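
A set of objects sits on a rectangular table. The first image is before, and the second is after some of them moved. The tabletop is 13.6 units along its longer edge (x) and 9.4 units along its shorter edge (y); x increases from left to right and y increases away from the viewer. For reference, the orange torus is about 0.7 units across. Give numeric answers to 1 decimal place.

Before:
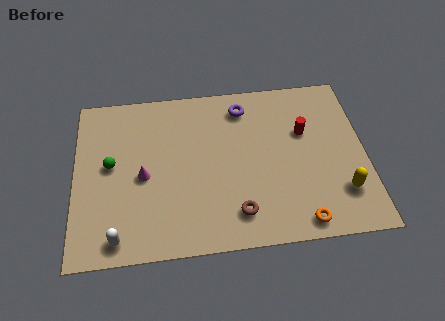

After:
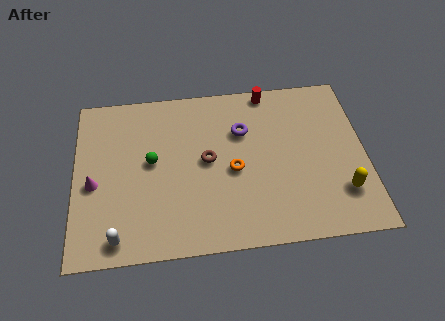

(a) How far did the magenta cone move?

2.3

The magenta cone was near (3.2, 4.3) before and (0.9, 4.1) after, so it travelled √(2.3² + 0.2²) ≈ 2.3 units.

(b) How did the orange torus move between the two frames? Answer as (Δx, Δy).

(-3.0, 3.2)

From the two frames, the orange torus sits at roughly (10.4, 1.0) before and (7.4, 4.2) after.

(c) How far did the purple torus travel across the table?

1.4

From (8.0, 7.8) to (7.9, 6.4), the purple torus covered √(0.1² + 1.4²) ≈ 1.4 units.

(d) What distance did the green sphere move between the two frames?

1.9

The green sphere was near (1.7, 5.1) before and (3.6, 5.1) after, so it travelled √(1.9² + 0.0²) ≈ 1.9 units.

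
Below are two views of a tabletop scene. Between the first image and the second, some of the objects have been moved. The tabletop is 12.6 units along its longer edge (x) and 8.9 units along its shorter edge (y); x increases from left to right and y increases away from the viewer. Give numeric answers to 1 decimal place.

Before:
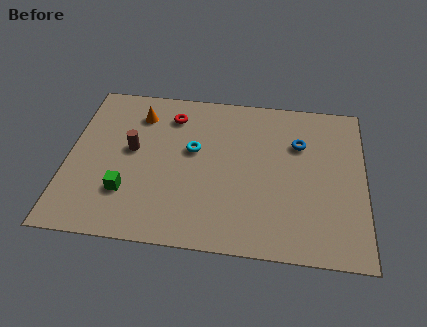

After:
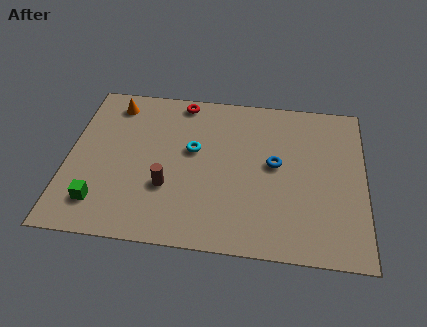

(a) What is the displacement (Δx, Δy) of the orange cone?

(-1.1, 0.5)

From the two frames, the orange cone sits at roughly (2.9, 7.0) before and (1.8, 7.5) after.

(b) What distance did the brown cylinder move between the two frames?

2.5

From (2.7, 4.9) to (4.3, 3.0), the brown cylinder covered √(1.6² + 1.9²) ≈ 2.5 units.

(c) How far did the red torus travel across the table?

1.0

From (4.3, 7.1) to (4.7, 8.0), the red torus covered √(0.4² + 0.9²) ≈ 1.0 units.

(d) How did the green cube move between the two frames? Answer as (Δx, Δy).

(-1.1, -0.7)

The green cube started near (2.6, 2.5) and ended near (1.5, 1.8).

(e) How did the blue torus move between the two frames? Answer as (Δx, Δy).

(-1.0, -1.3)

The blue torus started near (9.8, 6.1) and ended near (8.8, 4.8).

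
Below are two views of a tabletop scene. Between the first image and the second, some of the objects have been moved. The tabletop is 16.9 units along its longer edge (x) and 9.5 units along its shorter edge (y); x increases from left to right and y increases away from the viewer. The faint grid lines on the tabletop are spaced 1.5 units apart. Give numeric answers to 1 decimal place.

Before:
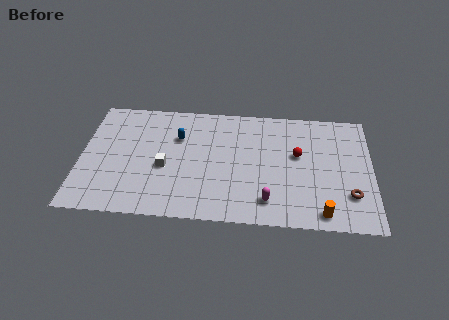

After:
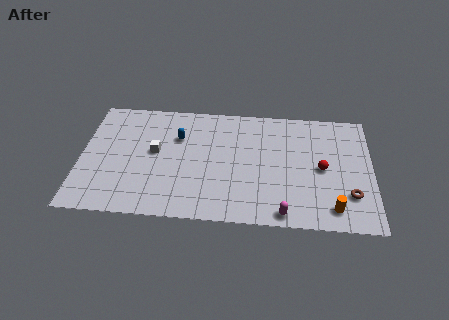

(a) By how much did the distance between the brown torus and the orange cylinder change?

-0.7

They were about 2.2 units apart before and 1.5 after — 0.7 units closer together.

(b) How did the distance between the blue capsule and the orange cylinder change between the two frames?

+0.3

The distance was about 10.0 in the first image and 10.3 in the second, so they moved 0.3 units further apart.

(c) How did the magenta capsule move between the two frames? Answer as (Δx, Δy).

(0.9, -0.9)

From the two frames, the magenta capsule sits at roughly (10.9, 1.8) before and (11.8, 0.9) after.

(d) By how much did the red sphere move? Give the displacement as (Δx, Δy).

(1.4, -1.0)

From the two frames, the red sphere sits at roughly (12.6, 5.6) before and (14.0, 4.6) after.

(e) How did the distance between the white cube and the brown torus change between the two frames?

+0.8

Before: roughly 10.8 units apart; after: 11.6. That's 0.8 units further apart.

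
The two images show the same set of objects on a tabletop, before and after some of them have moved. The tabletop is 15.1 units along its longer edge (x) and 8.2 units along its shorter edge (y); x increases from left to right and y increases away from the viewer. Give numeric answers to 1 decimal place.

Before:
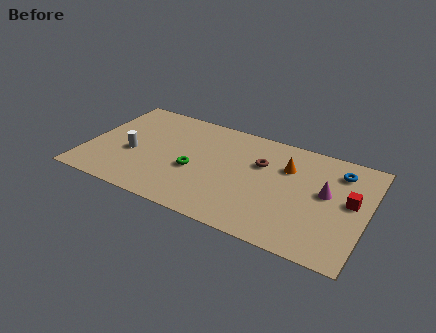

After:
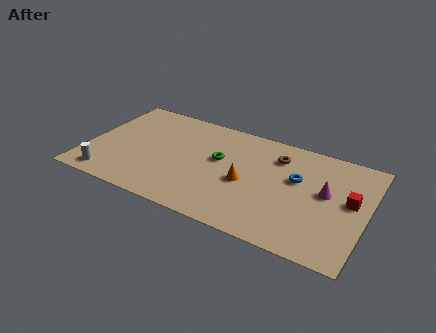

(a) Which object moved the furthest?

the orange cone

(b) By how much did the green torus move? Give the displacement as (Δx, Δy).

(1.2, 1.4)

From the two frames, the green torus sits at roughly (5.9, 3.4) before and (7.1, 4.8) after.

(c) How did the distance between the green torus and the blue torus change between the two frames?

-3.9

They were about 8.1 units apart before and 4.2 after — 3.9 units closer together.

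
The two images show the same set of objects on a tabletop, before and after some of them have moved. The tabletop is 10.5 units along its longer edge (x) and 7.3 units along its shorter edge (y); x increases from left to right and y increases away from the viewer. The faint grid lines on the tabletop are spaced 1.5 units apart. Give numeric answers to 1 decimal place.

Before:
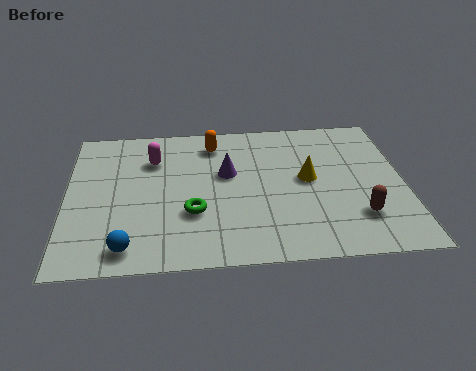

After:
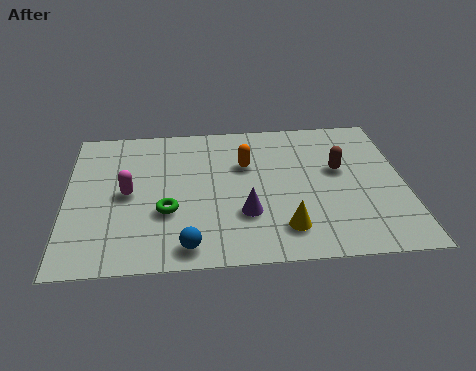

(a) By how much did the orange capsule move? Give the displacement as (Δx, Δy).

(1.0, -1.2)

The orange capsule was at about (4.6, 6.0) and moved to about (5.6, 4.8).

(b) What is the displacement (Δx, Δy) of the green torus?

(-0.8, 0.1)

The green torus started near (3.9, 2.5) and ended near (3.1, 2.6).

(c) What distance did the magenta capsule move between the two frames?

1.9

The magenta capsule moved from about (2.7, 5.3) to (1.9, 3.6), a distance of √(0.8² + 1.7²) ≈ 1.9.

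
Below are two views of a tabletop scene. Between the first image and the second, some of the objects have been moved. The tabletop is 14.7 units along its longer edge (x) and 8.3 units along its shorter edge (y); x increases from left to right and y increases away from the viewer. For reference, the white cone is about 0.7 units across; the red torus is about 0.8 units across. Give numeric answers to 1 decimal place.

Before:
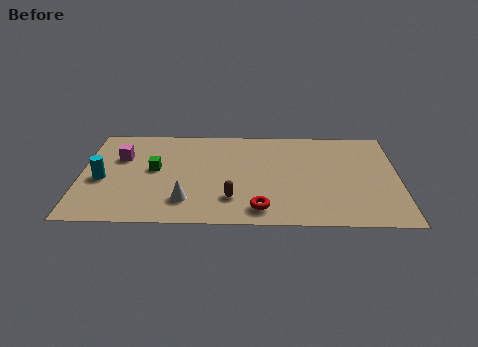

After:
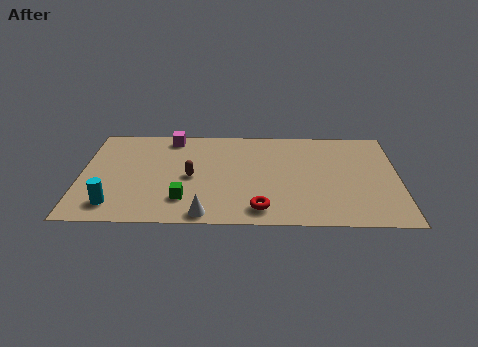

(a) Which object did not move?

the red torus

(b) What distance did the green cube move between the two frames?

2.9

The green cube moved from about (3.4, 4.5) to (4.8, 2.0), a distance of √(1.4² + 2.5²) ≈ 2.9.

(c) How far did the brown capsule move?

2.6

From (7.0, 2.1) to (5.1, 3.9), the brown capsule covered √(1.9² + 1.8²) ≈ 2.6 units.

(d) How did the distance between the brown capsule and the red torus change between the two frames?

+2.6

The distance was about 1.5 in the first image and 4.1 in the second, so they moved 2.6 units further apart.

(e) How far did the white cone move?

1.4

The white cone moved from about (4.9, 1.9) to (5.8, 0.8), a distance of √(0.9² + 1.1²) ≈ 1.4.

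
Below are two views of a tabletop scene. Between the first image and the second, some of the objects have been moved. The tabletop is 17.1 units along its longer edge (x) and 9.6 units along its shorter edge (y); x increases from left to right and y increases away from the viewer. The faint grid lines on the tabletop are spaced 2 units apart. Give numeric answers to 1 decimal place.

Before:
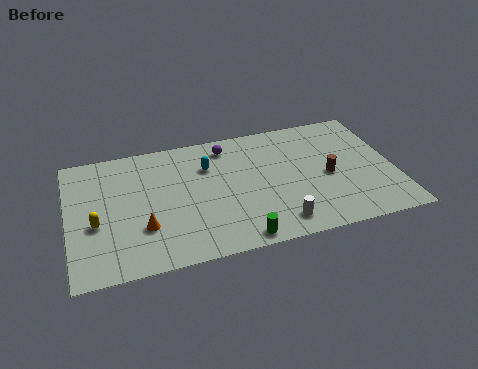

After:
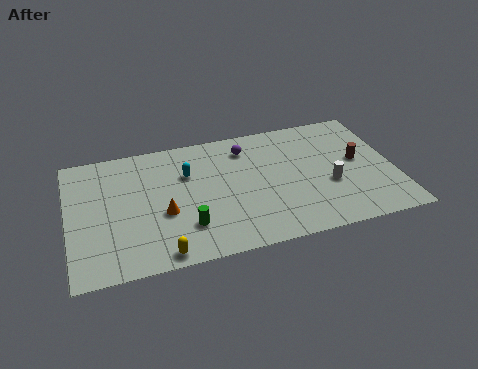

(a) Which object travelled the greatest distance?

the yellow capsule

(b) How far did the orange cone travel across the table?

1.4

The orange cone moved from about (3.8, 3.0) to (4.9, 3.8), a distance of √(1.1² + 0.8²) ≈ 1.4.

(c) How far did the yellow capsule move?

4.4

From (1.4, 3.9) to (4.6, 0.9), the yellow capsule covered √(3.2² + 3.0²) ≈ 4.4 units.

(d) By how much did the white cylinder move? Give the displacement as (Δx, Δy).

(2.9, 2.2)

From the two frames, the white cylinder sits at roughly (10.7, 1.5) before and (13.6, 3.7) after.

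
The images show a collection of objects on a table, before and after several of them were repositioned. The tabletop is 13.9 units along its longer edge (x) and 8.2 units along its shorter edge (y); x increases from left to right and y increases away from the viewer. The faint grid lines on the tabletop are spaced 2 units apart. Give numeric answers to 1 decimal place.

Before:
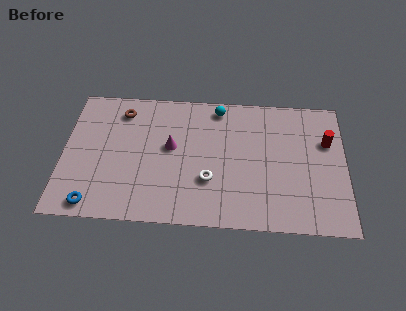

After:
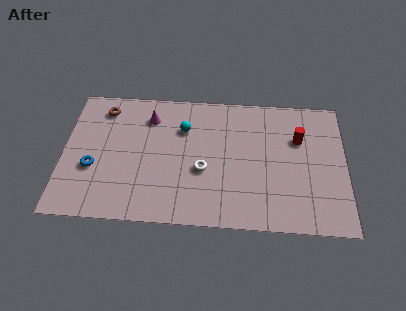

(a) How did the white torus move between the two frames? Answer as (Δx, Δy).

(-0.3, 0.6)

The white torus was at about (7.2, 2.7) and moved to about (6.9, 3.3).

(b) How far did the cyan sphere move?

2.2

The cyan sphere was near (7.6, 7.2) before and (5.9, 5.8) after, so it travelled √(1.7² + 1.4²) ≈ 2.2 units.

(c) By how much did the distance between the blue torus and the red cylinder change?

-1.9

They were about 12.3 units apart before and 10.4 after — 1.9 units closer together.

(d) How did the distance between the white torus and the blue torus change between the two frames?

-0.5

The distance was about 5.9 in the first image and 5.4 in the second, so they moved 0.5 units closer together.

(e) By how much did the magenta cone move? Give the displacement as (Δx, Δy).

(-1.1, 1.8)

The magenta cone started near (5.3, 4.6) and ended near (4.2, 6.4).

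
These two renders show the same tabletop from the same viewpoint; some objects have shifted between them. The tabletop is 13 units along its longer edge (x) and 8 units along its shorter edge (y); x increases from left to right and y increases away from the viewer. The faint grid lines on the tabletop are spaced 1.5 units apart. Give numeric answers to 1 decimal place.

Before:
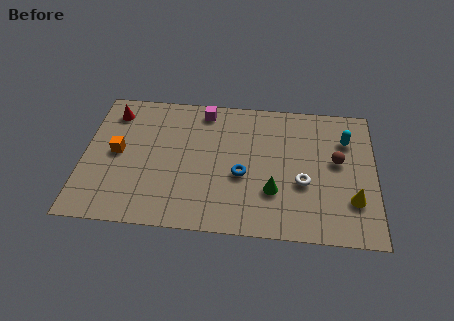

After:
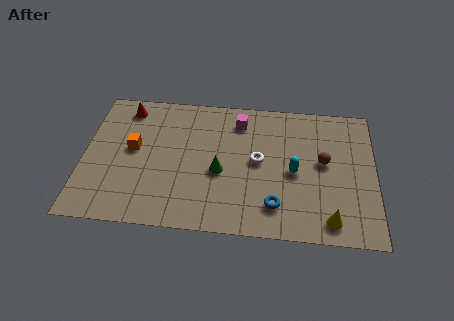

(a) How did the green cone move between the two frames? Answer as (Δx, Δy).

(-2.4, 0.9)

From the two frames, the green cone sits at roughly (8.5, 2.5) before and (6.1, 3.4) after.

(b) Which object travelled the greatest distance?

the cyan capsule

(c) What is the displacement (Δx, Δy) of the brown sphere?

(-0.6, -0.1)

The brown sphere started near (11.3, 4.5) and ended near (10.7, 4.4).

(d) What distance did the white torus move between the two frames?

2.3

The white torus was near (9.8, 3.1) before and (7.8, 4.2) after, so it travelled √(2.0² + 1.1²) ≈ 2.3 units.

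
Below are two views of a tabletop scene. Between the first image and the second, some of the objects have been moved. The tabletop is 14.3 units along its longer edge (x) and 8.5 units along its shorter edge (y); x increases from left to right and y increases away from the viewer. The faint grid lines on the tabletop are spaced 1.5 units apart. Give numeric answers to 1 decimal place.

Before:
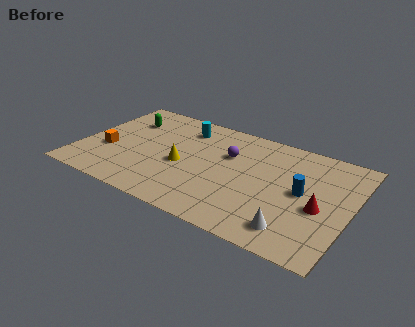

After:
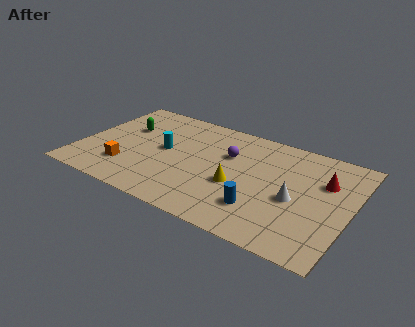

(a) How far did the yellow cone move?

3.0

The yellow cone moved from about (5.5, 3.7) to (8.5, 3.4), a distance of √(3.0² + 0.3²) ≈ 3.0.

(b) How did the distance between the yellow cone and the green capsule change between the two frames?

+2.4

Before: roughly 4.3 units apart; after: 6.7. That's 2.4 units further apart.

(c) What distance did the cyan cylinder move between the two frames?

2.4

From (5.1, 6.8) to (4.4, 4.5), the cyan cylinder covered √(0.7² + 2.3²) ≈ 2.4 units.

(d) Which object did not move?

the purple sphere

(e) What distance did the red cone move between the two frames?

2.1

From (12.8, 3.6) to (12.8, 5.7), the red cone covered √(0.0² + 2.1²) ≈ 2.1 units.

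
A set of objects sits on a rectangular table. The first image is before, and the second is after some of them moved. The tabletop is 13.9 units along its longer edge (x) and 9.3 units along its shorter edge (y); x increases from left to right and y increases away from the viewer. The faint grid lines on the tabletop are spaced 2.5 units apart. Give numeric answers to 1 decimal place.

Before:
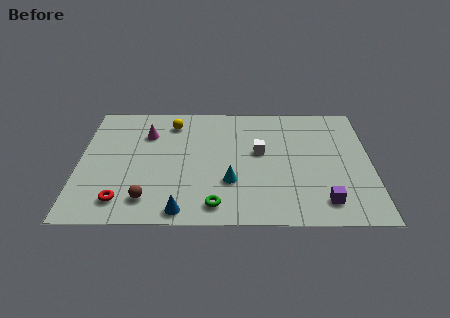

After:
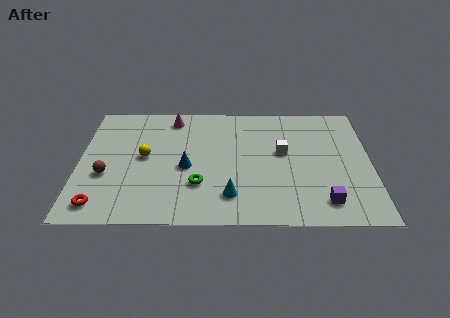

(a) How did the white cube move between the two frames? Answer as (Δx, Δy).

(1.1, 0.0)

The white cube started near (8.6, 5.3) and ended near (9.7, 5.3).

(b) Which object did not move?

the purple cube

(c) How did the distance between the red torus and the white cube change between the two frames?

+2.0

The distance was about 7.5 in the first image and 9.5 in the second, so they moved 2.0 units further apart.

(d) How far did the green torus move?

1.7

From (6.5, 1.3) to (5.7, 2.8), the green torus covered √(0.8² + 1.5²) ≈ 1.7 units.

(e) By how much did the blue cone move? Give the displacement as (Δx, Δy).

(0.2, 3.2)

From the two frames, the blue cone sits at roughly (4.9, 0.9) before and (5.1, 4.1) after.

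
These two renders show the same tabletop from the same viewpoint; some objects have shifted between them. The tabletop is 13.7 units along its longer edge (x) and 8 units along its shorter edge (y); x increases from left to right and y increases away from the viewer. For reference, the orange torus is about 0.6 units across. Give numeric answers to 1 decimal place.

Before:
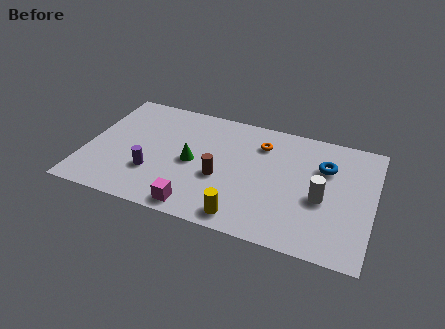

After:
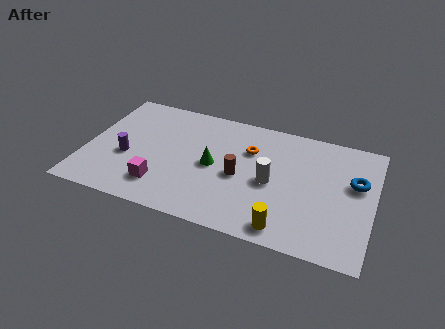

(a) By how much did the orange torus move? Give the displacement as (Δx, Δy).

(-0.5, -0.6)

The orange torus started near (8.2, 6.1) and ended near (7.7, 5.5).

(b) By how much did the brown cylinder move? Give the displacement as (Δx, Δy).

(0.9, 0.4)

From the two frames, the brown cylinder sits at roughly (6.5, 3.2) before and (7.4, 3.6) after.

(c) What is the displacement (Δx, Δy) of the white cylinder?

(-2.4, 0.3)

From the two frames, the white cylinder sits at roughly (11.3, 3.4) before and (8.9, 3.7) after.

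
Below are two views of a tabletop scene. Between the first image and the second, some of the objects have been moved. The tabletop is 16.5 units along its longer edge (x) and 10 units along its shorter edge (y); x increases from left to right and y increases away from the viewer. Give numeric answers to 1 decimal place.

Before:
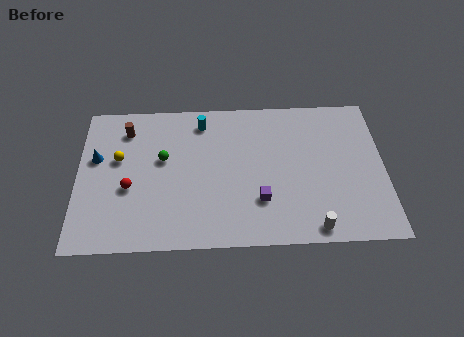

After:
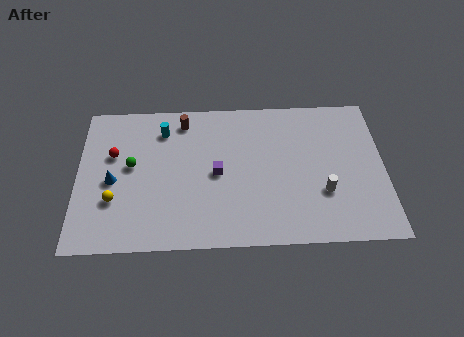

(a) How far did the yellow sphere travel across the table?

2.8

From (2.2, 6.0) to (2.0, 3.2), the yellow sphere covered √(0.2² + 2.8²) ≈ 2.8 units.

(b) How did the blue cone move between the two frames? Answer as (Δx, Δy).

(0.9, -1.6)

The blue cone started near (1.0, 6.1) and ended near (1.9, 4.5).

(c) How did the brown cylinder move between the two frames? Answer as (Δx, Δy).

(3.1, 0.5)

From the two frames, the brown cylinder sits at roughly (2.6, 8.0) before and (5.7, 8.5) after.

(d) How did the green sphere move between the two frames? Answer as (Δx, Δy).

(-1.7, -0.4)

The green sphere was at about (4.6, 5.9) and moved to about (2.9, 5.5).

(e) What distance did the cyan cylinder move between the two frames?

2.2

From (6.7, 8.4) to (4.6, 7.9), the cyan cylinder covered √(2.1² + 0.5²) ≈ 2.2 units.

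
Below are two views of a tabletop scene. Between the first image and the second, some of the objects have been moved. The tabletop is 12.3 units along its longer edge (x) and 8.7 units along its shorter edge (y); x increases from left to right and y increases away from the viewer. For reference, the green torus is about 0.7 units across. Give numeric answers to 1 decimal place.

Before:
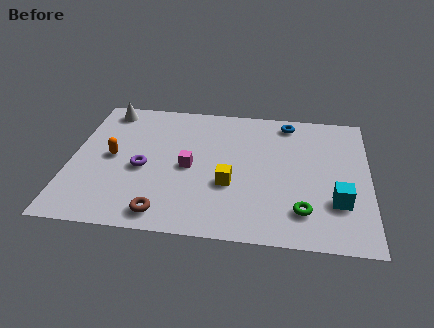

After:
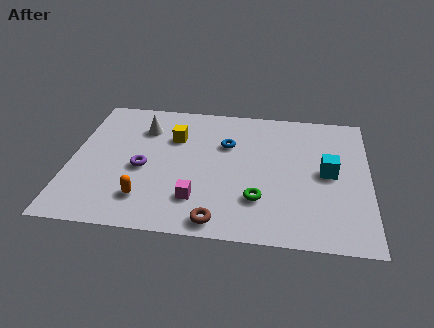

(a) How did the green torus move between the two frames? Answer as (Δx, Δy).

(-1.8, 0.5)

The green torus was at about (9.6, 1.9) and moved to about (7.8, 2.4).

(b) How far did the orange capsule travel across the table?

2.9

The orange capsule was near (1.7, 4.4) before and (3.2, 1.9) after, so it travelled √(1.5² + 2.5²) ≈ 2.9 units.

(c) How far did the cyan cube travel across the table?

1.8

The cyan cube moved from about (11.0, 2.6) to (10.6, 4.4), a distance of √(0.4² + 1.8²) ≈ 1.8.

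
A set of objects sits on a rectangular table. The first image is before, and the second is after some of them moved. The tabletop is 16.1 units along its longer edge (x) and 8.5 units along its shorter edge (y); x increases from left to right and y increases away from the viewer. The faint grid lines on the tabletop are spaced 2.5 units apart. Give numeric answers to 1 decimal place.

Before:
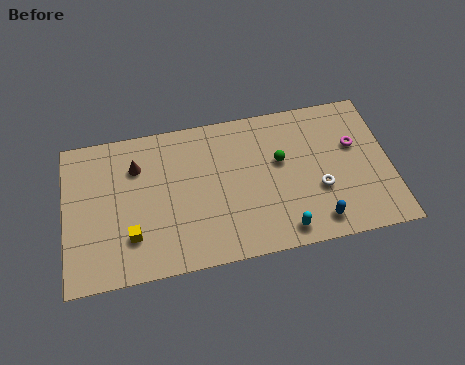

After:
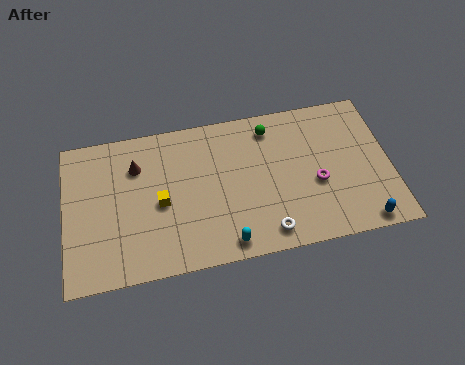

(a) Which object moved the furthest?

the white torus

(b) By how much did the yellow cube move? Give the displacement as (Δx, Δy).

(1.5, 1.6)

From the two frames, the yellow cube sits at roughly (3.2, 2.3) before and (4.7, 3.9) after.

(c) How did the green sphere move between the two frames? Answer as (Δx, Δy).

(-0.4, 2.0)

The green sphere started near (10.7, 5.1) and ended near (10.3, 7.1).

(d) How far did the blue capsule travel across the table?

2.3

From (12.3, 1.3) to (14.5, 0.8), the blue capsule covered √(2.2² + 0.5²) ≈ 2.3 units.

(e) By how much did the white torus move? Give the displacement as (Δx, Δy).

(-2.7, -1.9)

From the two frames, the white torus sits at roughly (12.5, 3.1) before and (9.8, 1.2) after.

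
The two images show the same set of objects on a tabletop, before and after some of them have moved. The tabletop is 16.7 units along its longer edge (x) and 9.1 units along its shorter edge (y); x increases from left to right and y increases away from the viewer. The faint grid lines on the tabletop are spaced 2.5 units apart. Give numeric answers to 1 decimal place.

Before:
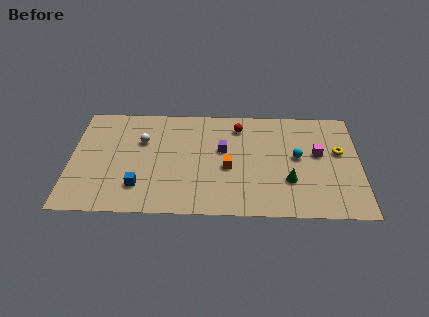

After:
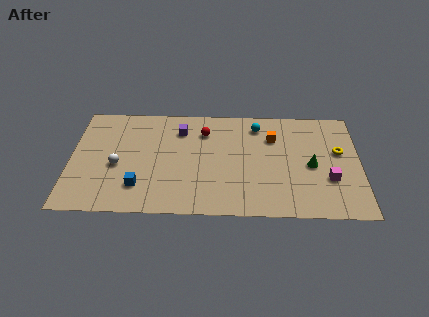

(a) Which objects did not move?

the blue cube and the yellow torus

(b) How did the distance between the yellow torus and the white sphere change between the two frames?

+1.5

They were about 11.4 units apart before and 12.9 after — 1.5 units further apart.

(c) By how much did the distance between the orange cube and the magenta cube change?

-0.7

Before: roughly 5.4 units apart; after: 4.7. That's 0.7 units closer together.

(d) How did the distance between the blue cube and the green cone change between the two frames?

+1.5

The distance was about 8.6 in the first image and 10.1 in the second, so they moved 1.5 units further apart.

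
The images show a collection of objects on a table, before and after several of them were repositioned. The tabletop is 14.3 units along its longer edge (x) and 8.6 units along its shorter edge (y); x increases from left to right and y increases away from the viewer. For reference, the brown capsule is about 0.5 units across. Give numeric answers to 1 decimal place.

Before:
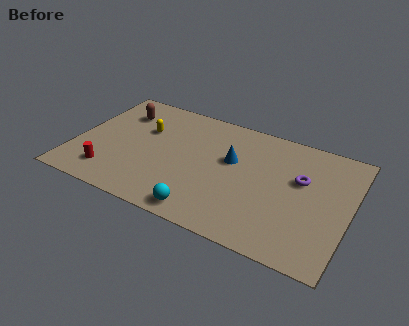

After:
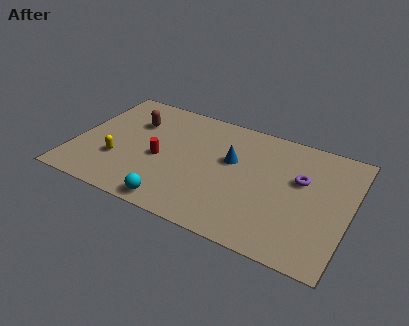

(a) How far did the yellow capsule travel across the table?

3.0

The yellow capsule moved from about (3.4, 5.6) to (2.4, 2.8), a distance of √(1.0² + 2.8²) ≈ 3.0.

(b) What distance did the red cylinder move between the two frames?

3.2

The red cylinder moved from about (2.1, 1.7) to (4.5, 3.8), a distance of √(2.4² + 2.1²) ≈ 3.2.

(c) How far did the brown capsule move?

0.9

The brown capsule moved from about (2.0, 6.5) to (2.8, 6.0), a distance of √(0.8² + 0.5²) ≈ 0.9.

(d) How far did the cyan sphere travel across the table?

1.5

From (7.2, 1.0) to (5.7, 0.9), the cyan sphere covered √(1.5² + 0.1²) ≈ 1.5 units.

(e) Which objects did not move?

the purple torus and the blue cone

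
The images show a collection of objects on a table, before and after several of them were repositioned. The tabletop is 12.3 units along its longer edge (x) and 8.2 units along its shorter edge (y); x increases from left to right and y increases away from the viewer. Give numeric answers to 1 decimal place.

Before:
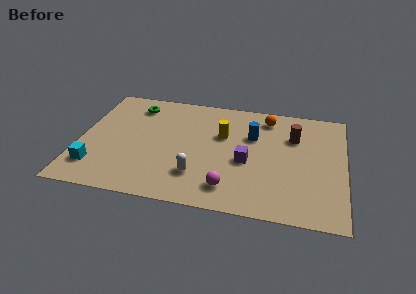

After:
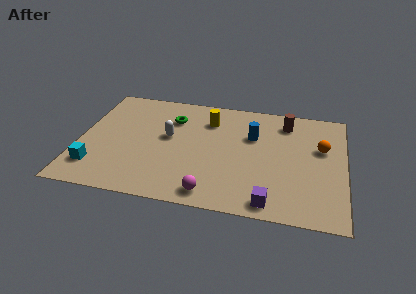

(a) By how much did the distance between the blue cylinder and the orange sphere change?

+1.6

Before: roughly 1.6 units apart; after: 3.2. That's 1.6 units further apart.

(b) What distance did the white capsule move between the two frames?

2.9

From (5.6, 2.1) to (4.1, 4.6), the white capsule covered √(1.5² + 2.5²) ≈ 2.9 units.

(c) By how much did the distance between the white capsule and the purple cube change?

+3.5

The distance was about 2.6 in the first image and 6.1 in the second, so they moved 3.5 units further apart.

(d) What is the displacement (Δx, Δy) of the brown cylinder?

(-0.4, 1.0)

The brown cylinder started near (9.9, 5.7) and ended near (9.5, 6.7).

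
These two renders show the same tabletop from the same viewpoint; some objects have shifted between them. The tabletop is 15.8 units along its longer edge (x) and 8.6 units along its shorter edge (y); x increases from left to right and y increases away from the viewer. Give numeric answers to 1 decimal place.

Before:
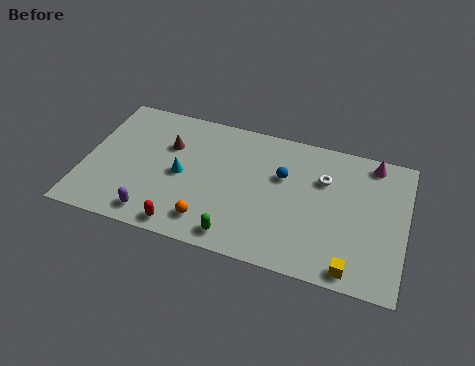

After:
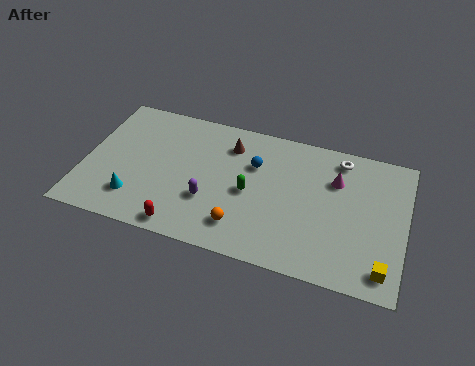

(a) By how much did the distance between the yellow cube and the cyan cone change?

+3.0

They were about 9.2 units apart before and 12.2 after — 3.0 units further apart.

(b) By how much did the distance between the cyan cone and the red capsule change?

-0.5

The distance was about 3.2 in the first image and 2.7 in the second, so they moved 0.5 units closer together.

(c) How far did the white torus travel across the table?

1.7

The white torus was near (11.7, 5.9) before and (12.4, 7.4) after, so it travelled √(0.7² + 1.5²) ≈ 1.7 units.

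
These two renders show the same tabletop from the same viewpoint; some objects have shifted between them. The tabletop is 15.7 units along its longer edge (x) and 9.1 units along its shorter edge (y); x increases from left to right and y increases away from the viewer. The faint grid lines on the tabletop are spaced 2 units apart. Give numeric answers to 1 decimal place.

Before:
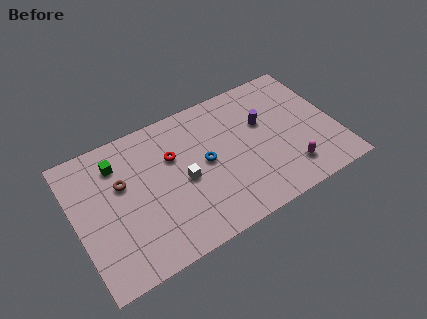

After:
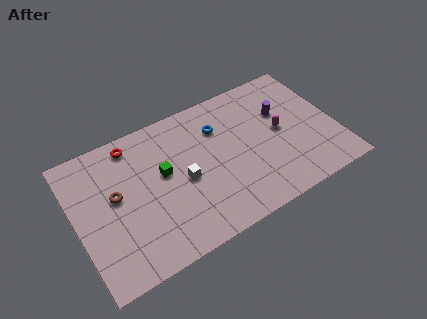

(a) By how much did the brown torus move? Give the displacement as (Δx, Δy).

(-0.5, -0.6)

The brown torus was at about (2.9, 5.7) and moved to about (2.4, 5.1).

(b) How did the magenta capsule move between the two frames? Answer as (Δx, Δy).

(-0.1, 2.8)

From the two frames, the magenta capsule sits at roughly (12.5, 1.9) before and (12.4, 4.7) after.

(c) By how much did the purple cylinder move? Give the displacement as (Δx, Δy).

(1.2, 0.2)

The purple cylinder started near (11.5, 5.7) and ended near (12.7, 5.9).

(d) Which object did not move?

the white cube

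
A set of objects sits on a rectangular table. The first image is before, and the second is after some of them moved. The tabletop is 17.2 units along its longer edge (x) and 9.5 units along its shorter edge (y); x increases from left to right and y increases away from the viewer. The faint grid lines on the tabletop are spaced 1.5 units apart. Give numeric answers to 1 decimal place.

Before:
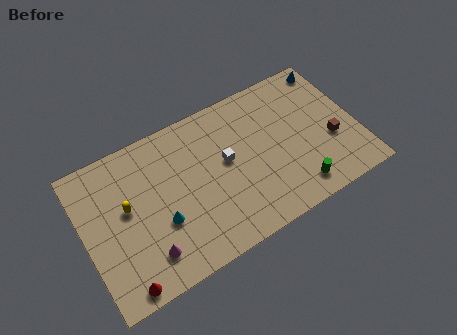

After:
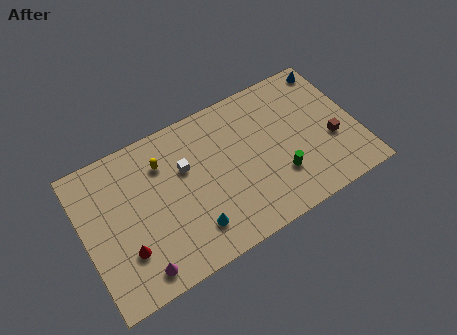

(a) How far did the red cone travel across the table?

2.0

The red cone was near (1.8, 0.9) before and (2.3, 2.8) after, so it travelled √(0.5² + 1.9²) ≈ 2.0 units.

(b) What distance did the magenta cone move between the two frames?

0.9

From (3.5, 2.0) to (2.9, 1.3), the magenta cone covered √(0.6² + 0.7²) ≈ 0.9 units.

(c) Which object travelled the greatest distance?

the yellow capsule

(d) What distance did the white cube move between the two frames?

2.6

From (9.0, 5.3) to (6.5, 6.1), the white cube covered √(2.5² + 0.8²) ≈ 2.6 units.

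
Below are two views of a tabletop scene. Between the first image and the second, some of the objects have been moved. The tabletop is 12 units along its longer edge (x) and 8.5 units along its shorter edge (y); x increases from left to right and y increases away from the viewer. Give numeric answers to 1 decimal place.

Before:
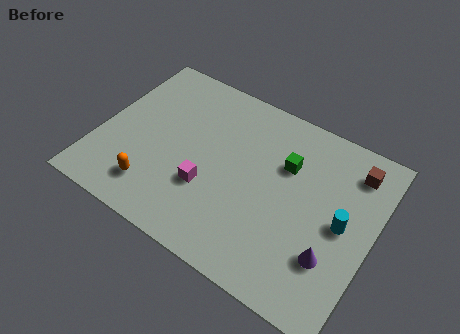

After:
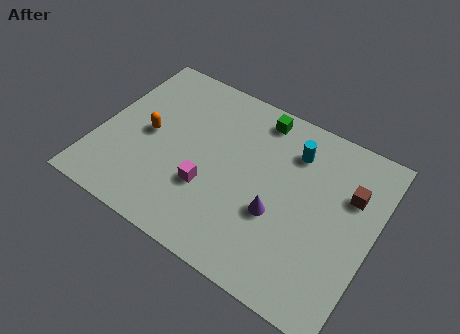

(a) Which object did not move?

the magenta cube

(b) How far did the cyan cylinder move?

3.4

The cyan cylinder moved from about (10.7, 4.2) to (8.2, 6.5), a distance of √(2.5² + 2.3²) ≈ 3.4.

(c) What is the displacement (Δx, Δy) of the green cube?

(-1.5, 1.7)

The green cube was at about (8.0, 5.7) and moved to about (6.5, 7.4).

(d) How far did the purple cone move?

2.6

The purple cone moved from about (10.5, 2.5) to (8.0, 3.2), a distance of √(2.5² + 0.7²) ≈ 2.6.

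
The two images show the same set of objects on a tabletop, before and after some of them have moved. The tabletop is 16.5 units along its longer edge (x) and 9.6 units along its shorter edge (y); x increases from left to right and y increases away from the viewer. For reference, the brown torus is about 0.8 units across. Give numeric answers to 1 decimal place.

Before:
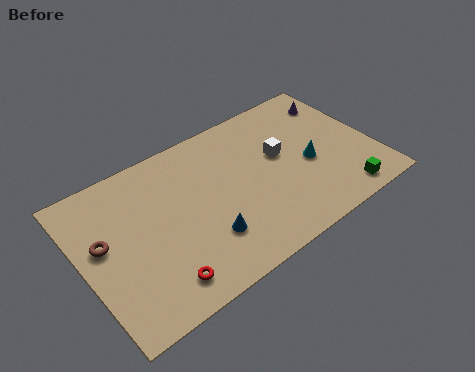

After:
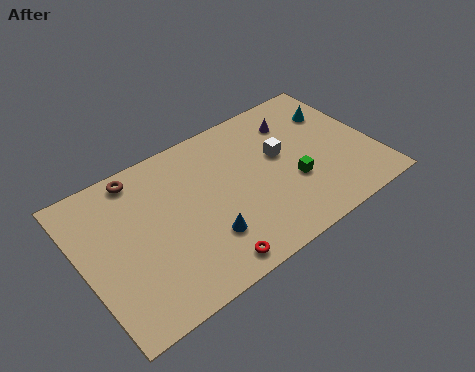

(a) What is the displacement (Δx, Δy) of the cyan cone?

(2.1, 2.7)

The cyan cone was at about (12.8, 4.2) and moved to about (14.9, 6.9).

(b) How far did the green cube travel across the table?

3.3

The green cube was near (14.1, 1.2) before and (11.7, 3.5) after, so it travelled √(2.4² + 2.3²) ≈ 3.3 units.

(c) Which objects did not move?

the blue cone and the white cube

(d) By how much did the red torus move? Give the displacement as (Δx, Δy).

(2.6, -0.5)

From the two frames, the red torus sits at roughly (3.7, 1.6) before and (6.3, 1.1) after.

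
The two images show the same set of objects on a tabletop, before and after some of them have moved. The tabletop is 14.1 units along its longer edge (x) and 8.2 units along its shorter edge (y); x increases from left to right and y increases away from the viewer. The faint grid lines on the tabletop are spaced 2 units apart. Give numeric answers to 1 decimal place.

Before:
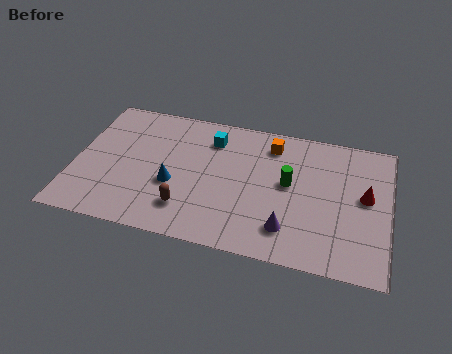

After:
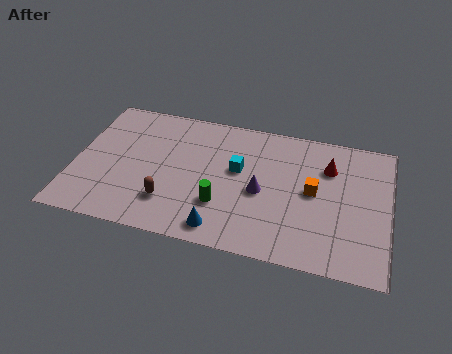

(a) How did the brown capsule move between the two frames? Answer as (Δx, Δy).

(-0.8, 0.2)

From the two frames, the brown capsule sits at roughly (5.2, 1.9) before and (4.4, 2.1) after.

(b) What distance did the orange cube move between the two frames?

3.1

The orange cube moved from about (8.7, 6.7) to (10.7, 4.3), a distance of √(2.0² + 2.4²) ≈ 3.1.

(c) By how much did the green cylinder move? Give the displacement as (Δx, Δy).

(-2.9, -2.0)

The green cylinder started near (9.6, 4.5) and ended near (6.7, 2.5).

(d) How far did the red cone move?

2.2

The red cone moved from about (13.0, 4.5) to (11.3, 5.9), a distance of √(1.7² + 1.4²) ≈ 2.2.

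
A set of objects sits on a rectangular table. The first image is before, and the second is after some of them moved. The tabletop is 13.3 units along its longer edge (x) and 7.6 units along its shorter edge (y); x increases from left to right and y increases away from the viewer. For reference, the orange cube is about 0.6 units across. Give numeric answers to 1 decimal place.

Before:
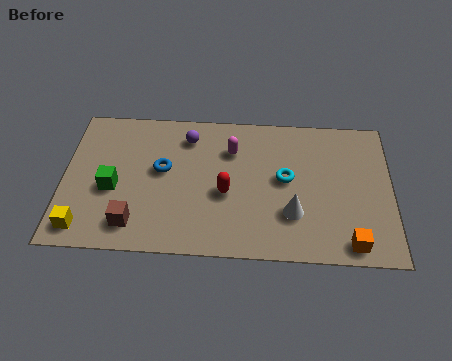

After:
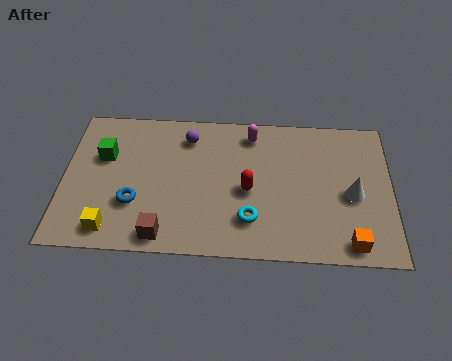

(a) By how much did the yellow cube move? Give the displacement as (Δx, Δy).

(1.1, 0.0)

From the two frames, the yellow cube sits at roughly (0.9, 1.1) before and (2.0, 1.1) after.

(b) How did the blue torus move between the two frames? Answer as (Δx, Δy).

(-1.1, -1.8)

From the two frames, the blue torus sits at roughly (4.0, 4.3) before and (2.9, 2.5) after.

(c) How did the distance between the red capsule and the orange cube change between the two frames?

-0.7

The distance was about 5.5 in the first image and 4.8 in the second, so they moved 0.7 units closer together.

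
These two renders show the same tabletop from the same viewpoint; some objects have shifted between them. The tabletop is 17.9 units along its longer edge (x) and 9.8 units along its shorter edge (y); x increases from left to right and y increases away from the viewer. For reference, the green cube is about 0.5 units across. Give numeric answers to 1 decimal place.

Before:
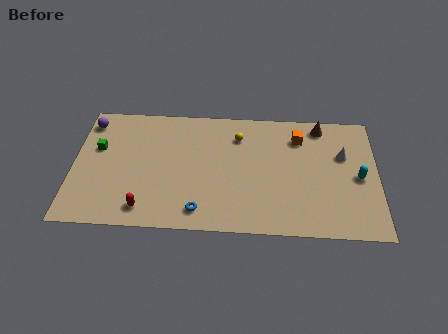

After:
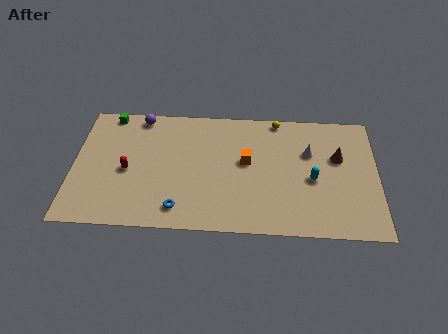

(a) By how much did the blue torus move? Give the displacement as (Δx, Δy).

(-1.2, 0.1)

The blue torus was at about (7.5, 1.5) and moved to about (6.3, 1.6).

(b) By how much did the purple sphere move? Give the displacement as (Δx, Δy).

(3.0, 0.6)

The purple sphere was at about (0.8, 8.2) and moved to about (3.8, 8.8).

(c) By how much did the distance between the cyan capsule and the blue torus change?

-1.5

They were about 9.8 units apart before and 8.3 after — 1.5 units closer together.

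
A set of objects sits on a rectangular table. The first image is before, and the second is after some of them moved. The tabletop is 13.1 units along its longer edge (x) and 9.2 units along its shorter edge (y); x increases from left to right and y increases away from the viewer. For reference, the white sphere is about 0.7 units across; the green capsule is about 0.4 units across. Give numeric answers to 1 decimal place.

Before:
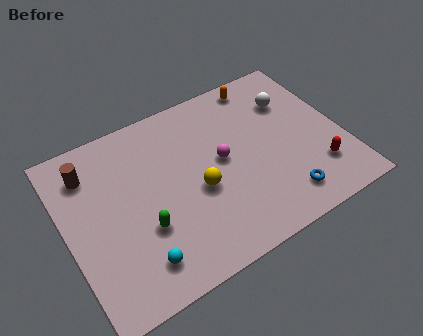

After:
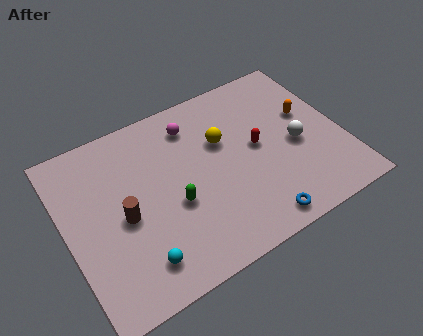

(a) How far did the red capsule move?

3.5

From (11.6, 2.3) to (9.1, 4.8), the red capsule covered √(2.5² + 2.5²) ≈ 3.5 units.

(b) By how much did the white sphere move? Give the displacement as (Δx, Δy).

(-0.2, -2.5)

From the two frames, the white sphere sits at roughly (11.1, 6.6) before and (10.9, 4.1) after.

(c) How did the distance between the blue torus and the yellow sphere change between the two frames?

+0.6

The distance was about 4.4 in the first image and 5.0 in the second, so they moved 0.6 units further apart.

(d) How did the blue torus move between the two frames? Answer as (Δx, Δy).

(-1.4, -0.6)

From the two frames, the blue torus sits at roughly (9.8, 1.6) before and (8.4, 1.0) after.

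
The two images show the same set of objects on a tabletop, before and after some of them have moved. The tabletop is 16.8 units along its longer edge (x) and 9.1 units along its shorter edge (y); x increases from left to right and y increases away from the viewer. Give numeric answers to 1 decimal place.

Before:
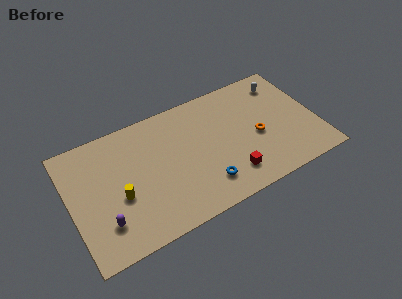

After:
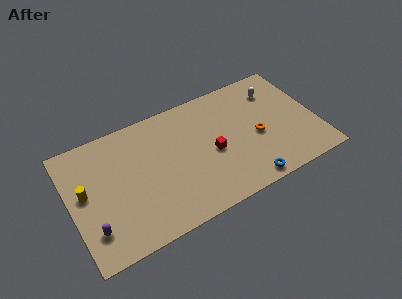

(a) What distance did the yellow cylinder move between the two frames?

2.6

The yellow cylinder moved from about (3.2, 3.7) to (1.0, 5.0), a distance of √(2.2² + 1.3²) ≈ 2.6.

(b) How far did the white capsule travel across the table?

0.7

The white capsule moved from about (15.0, 7.4) to (14.4, 7.0), a distance of √(0.6² + 0.4²) ≈ 0.7.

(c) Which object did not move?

the orange torus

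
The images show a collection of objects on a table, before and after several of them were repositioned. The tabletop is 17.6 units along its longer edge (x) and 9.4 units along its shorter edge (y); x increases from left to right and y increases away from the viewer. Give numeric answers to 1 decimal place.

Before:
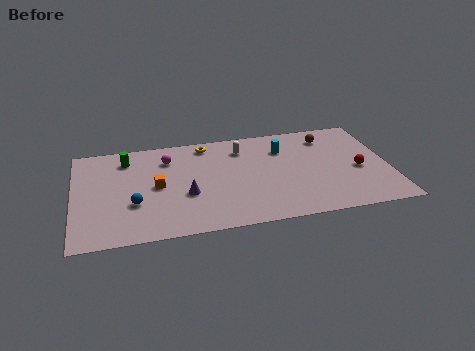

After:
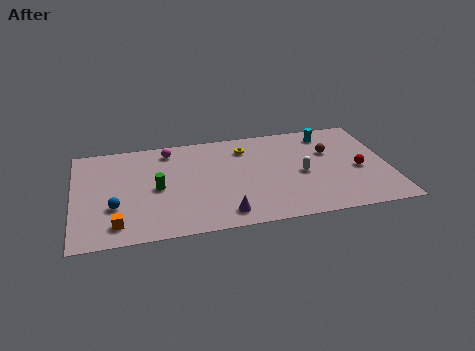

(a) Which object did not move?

the red sphere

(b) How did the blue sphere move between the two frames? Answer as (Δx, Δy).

(-1.1, -0.1)

From the two frames, the blue sphere sits at roughly (3.3, 3.3) before and (2.2, 3.2) after.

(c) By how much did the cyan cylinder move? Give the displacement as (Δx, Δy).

(2.6, 1.0)

From the two frames, the cyan cylinder sits at roughly (11.8, 6.9) before and (14.4, 7.9) after.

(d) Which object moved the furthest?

the white capsule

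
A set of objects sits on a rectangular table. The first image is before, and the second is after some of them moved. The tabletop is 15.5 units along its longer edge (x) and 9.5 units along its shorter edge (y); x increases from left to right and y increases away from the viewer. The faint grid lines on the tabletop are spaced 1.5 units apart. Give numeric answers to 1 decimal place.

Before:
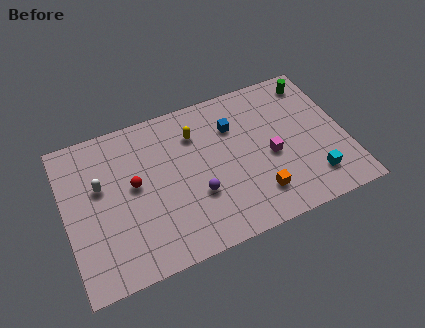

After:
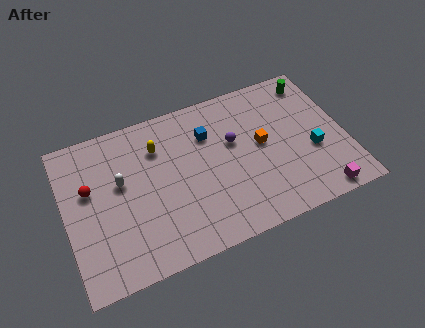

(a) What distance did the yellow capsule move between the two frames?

2.1

The yellow capsule moved from about (7.4, 7.1) to (5.3, 7.0), a distance of √(2.1² + 0.1²) ≈ 2.1.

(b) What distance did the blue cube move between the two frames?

1.4

The blue cube was near (9.5, 6.8) before and (8.1, 6.8) after, so it travelled √(1.4² + 0.0²) ≈ 1.4 units.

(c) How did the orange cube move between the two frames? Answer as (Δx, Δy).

(0.6, 3.0)

The orange cube was at about (10.3, 2.1) and moved to about (10.9, 5.1).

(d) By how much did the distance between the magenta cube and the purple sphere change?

+2.2

The distance was about 4.3 in the first image and 6.5 in the second, so they moved 2.2 units further apart.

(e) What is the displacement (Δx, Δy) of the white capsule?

(1.1, -0.2)

The white capsule was at about (2.0, 5.8) and moved to about (3.1, 5.6).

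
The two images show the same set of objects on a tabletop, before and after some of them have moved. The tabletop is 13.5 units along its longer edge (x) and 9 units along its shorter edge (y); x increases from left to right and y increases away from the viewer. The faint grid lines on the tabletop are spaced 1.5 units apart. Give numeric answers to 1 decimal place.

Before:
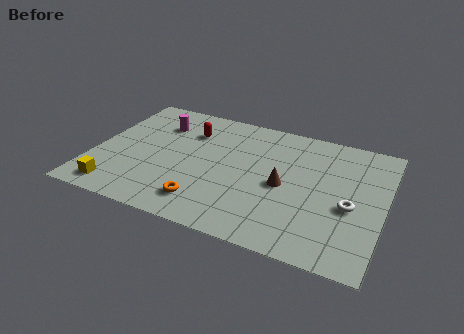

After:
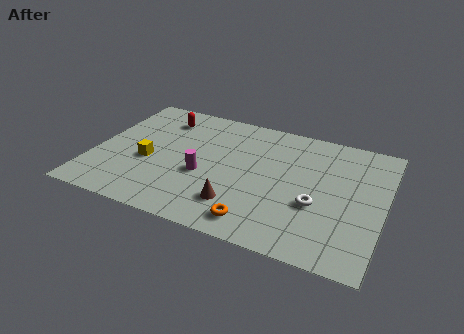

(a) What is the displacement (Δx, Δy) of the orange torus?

(2.5, -0.4)

From the two frames, the orange torus sits at roughly (5.5, 1.7) before and (8.0, 1.3) after.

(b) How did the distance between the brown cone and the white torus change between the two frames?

+0.6

They were about 3.1 units apart before and 3.7 after — 0.6 units further apart.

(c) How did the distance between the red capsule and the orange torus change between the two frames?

+2.8

They were about 5.1 units apart before and 7.9 after — 2.8 units further apart.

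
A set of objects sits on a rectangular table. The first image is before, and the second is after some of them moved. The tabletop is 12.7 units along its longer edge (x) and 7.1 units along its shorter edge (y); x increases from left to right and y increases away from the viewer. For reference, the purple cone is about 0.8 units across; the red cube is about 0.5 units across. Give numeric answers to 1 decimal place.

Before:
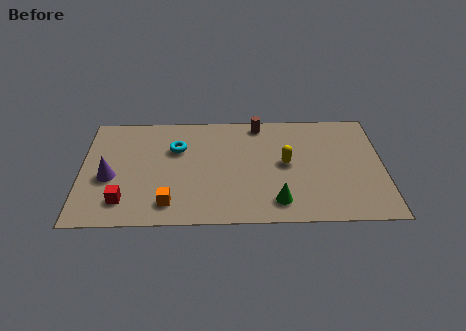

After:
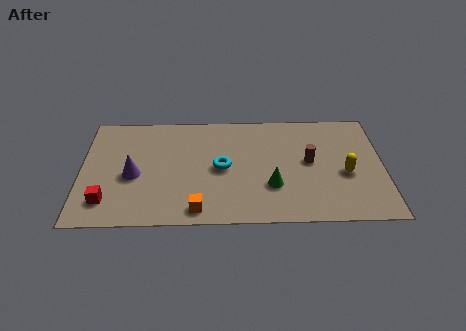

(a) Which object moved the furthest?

the brown cylinder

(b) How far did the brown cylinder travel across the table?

3.3

The brown cylinder moved from about (7.5, 6.3) to (9.6, 3.8), a distance of √(2.1² + 2.5²) ≈ 3.3.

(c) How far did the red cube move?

0.7

The red cube moved from about (1.8, 1.5) to (1.1, 1.5), a distance of √(0.7² + 0.0²) ≈ 0.7.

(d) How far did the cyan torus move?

2.3

From (4.0, 4.8) to (5.9, 3.5), the cyan torus covered √(1.9² + 1.3²) ≈ 2.3 units.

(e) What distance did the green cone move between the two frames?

1.0

The green cone was near (8.2, 1.3) before and (8.0, 2.3) after, so it travelled √(0.2² + 1.0²) ≈ 1.0 units.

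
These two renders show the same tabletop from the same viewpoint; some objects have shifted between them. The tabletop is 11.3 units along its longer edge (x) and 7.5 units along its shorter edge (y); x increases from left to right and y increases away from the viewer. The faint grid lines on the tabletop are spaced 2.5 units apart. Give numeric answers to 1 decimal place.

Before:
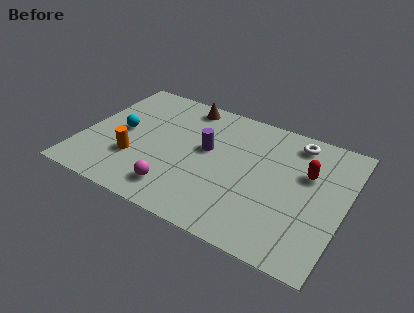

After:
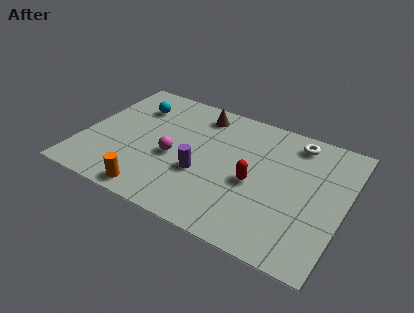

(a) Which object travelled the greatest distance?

the red capsule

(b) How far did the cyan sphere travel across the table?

1.8

The cyan sphere was near (1.6, 3.8) before and (1.9, 5.6) after, so it travelled √(0.3² + 1.8²) ≈ 1.8 units.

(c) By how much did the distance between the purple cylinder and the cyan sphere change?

+0.7

Before: roughly 3.7 units apart; after: 4.4. That's 0.7 units further apart.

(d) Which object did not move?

the white torus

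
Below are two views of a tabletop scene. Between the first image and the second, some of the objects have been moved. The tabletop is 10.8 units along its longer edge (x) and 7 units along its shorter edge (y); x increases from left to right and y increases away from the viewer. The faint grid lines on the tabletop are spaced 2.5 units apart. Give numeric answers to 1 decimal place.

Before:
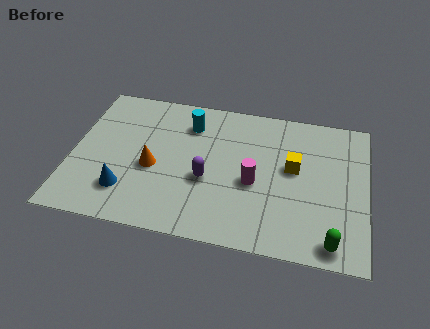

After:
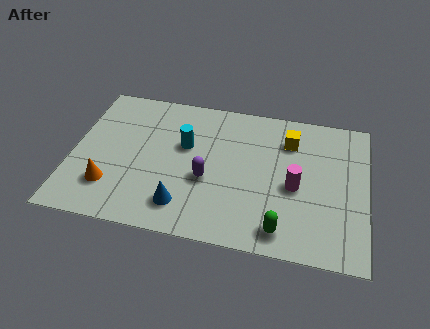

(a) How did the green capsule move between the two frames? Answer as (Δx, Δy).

(-1.8, 0.2)

The green capsule was at about (9.6, 0.8) and moved to about (7.8, 1.0).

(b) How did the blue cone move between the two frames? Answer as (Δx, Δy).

(2.1, -0.3)

The blue cone was at about (2.1, 1.7) and moved to about (4.2, 1.4).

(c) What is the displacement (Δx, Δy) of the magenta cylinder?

(1.5, 0.1)

From the two frames, the magenta cylinder sits at roughly (6.7, 3.0) before and (8.2, 3.1) after.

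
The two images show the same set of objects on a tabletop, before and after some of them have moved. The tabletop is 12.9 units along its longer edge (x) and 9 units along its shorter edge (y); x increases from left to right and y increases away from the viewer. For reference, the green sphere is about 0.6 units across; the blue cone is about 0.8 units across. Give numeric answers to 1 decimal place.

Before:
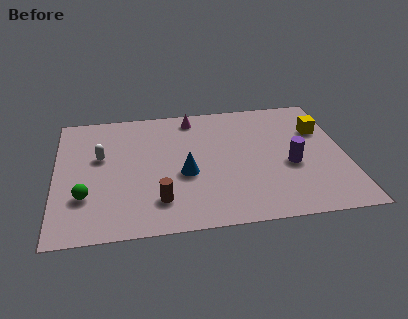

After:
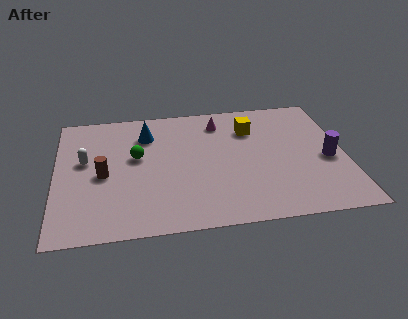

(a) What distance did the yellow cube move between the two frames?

3.1

From (11.9, 6.1) to (8.8, 6.6), the yellow cube covered √(3.1² + 0.5²) ≈ 3.1 units.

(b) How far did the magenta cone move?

1.3

From (6.2, 7.8) to (7.4, 7.3), the magenta cone covered √(1.2² + 0.5²) ≈ 1.3 units.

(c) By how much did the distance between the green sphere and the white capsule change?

-0.5

The distance was about 2.8 in the first image and 2.3 in the second, so they moved 0.5 units closer together.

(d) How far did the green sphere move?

3.4

From (1.3, 2.7) to (3.6, 5.2), the green sphere covered √(2.3² + 2.5²) ≈ 3.4 units.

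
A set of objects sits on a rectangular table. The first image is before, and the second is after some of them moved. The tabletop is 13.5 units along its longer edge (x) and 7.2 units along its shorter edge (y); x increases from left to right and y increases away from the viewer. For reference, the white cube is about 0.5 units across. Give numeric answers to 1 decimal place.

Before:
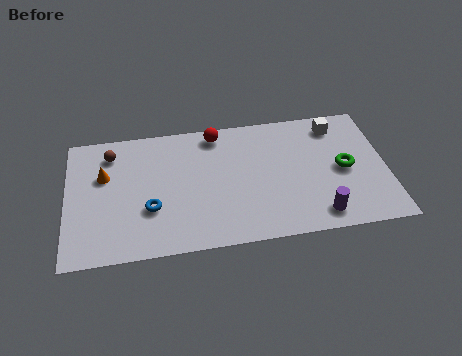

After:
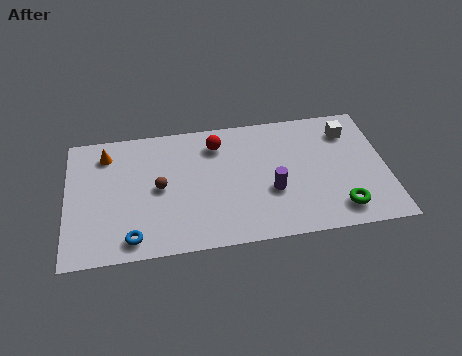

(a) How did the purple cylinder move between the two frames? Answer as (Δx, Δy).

(-1.9, 1.6)

The purple cylinder started near (10.5, 1.1) and ended near (8.6, 2.7).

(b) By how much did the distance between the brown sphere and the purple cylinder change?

-5.0

Before: roughly 9.8 units apart; after: 4.8. That's 5.0 units closer together.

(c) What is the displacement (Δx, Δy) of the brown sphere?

(2.0, -2.2)

From the two frames, the brown sphere sits at roughly (1.9, 5.8) before and (3.9, 3.6) after.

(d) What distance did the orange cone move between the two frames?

1.2

The orange cone moved from about (1.6, 4.6) to (1.7, 5.8), a distance of √(0.1² + 1.2²) ≈ 1.2.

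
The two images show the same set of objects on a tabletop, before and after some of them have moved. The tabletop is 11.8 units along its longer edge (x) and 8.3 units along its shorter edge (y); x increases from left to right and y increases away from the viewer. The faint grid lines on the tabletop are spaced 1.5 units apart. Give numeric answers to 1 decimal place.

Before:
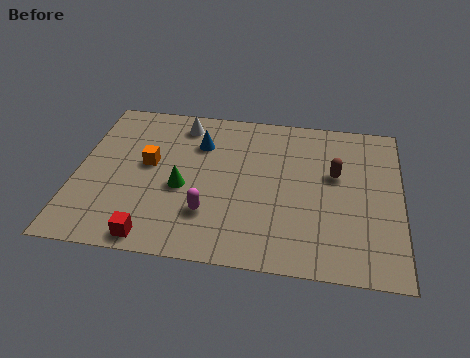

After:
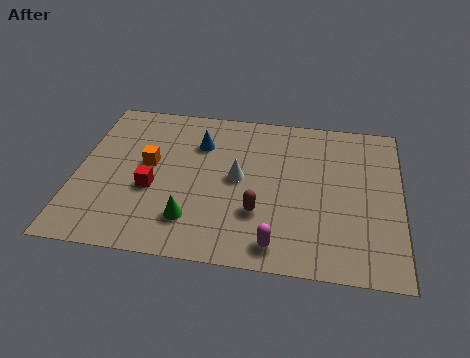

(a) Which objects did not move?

the blue cone and the orange cube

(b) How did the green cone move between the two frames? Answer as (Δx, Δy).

(0.4, -1.6)

From the two frames, the green cone sits at roughly (3.9, 3.5) before and (4.3, 1.9) after.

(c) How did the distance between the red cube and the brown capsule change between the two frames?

-3.7

The distance was about 7.7 in the first image and 4.0 in the second, so they moved 3.7 units closer together.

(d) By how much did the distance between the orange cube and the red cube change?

-2.5

The distance was about 3.8 in the first image and 1.3 in the second, so they moved 2.5 units closer together.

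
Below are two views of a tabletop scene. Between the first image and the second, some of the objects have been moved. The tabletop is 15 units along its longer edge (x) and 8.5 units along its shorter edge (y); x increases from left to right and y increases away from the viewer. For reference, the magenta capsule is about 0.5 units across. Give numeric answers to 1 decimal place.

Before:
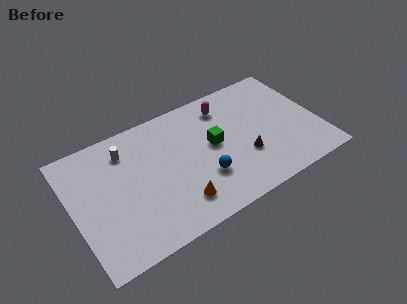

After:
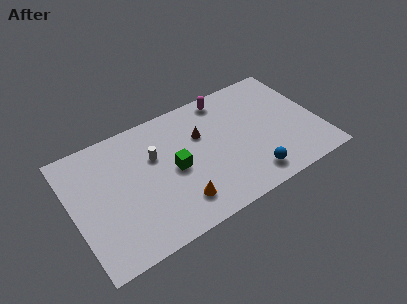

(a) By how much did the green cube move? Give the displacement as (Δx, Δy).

(-2.5, -0.5)

The green cube started near (8.6, 4.6) and ended near (6.1, 4.1).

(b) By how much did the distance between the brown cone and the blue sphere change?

+2.2

They were about 2.6 units apart before and 4.8 after — 2.2 units further apart.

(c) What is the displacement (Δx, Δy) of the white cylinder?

(1.6, -1.2)

The white cylinder was at about (3.5, 6.7) and moved to about (5.1, 5.5).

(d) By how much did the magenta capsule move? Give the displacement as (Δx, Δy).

(0.1, 0.6)

The magenta capsule was at about (9.7, 6.9) and moved to about (9.8, 7.5).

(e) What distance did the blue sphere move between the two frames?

3.0

The blue sphere moved from about (7.7, 2.7) to (10.4, 1.4), a distance of √(2.7² + 1.3²) ≈ 3.0.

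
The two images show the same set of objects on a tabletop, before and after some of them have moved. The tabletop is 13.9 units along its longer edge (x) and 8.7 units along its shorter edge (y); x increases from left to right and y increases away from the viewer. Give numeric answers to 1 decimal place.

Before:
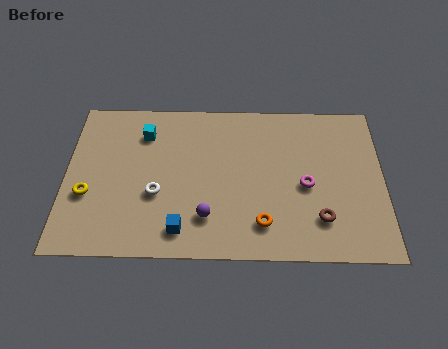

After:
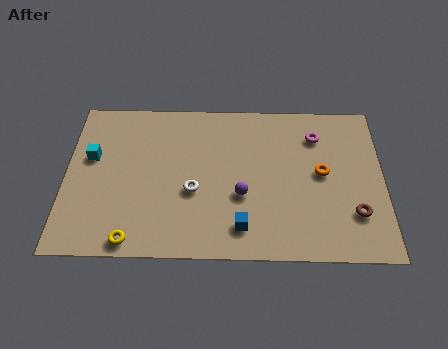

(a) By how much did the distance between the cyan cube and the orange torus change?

+3.0

They were about 7.1 units apart before and 10.1 after — 3.0 units further apart.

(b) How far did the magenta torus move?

2.8

The magenta torus was near (10.5, 3.9) before and (11.0, 6.7) after, so it travelled √(0.5² + 2.8²) ≈ 2.8 units.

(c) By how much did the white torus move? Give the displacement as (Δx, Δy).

(1.6, 0.2)

The white torus was at about (4.0, 3.3) and moved to about (5.6, 3.5).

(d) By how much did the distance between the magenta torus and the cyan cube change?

+2.4

The distance was about 7.6 in the first image and 10.0 in the second, so they moved 2.4 units further apart.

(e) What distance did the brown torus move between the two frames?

1.5

The brown torus was near (11.1, 2.1) before and (12.6, 2.4) after, so it travelled √(1.5² + 0.3²) ≈ 1.5 units.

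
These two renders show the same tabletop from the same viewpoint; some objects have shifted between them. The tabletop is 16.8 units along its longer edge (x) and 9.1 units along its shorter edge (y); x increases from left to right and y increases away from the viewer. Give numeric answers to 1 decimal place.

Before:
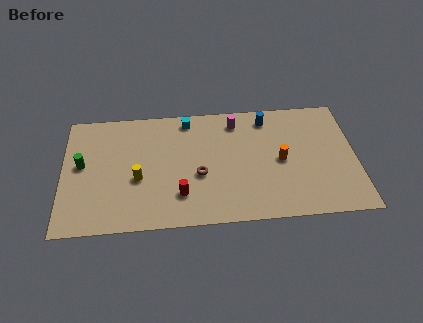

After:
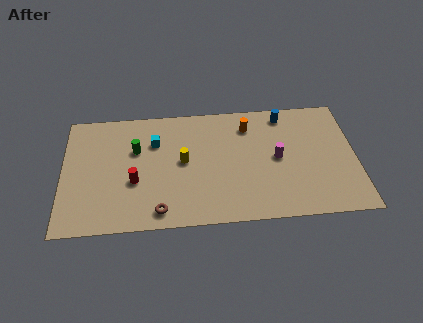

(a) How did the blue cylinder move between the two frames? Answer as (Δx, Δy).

(1.0, 0.2)

The blue cylinder started near (11.8, 7.7) and ended near (12.8, 7.9).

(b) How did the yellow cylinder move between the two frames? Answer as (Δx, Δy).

(2.6, 1.1)

The yellow cylinder was at about (4.3, 3.7) and moved to about (6.9, 4.8).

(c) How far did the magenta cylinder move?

3.8

The magenta cylinder moved from about (10.0, 7.6) to (12.3, 4.6), a distance of √(2.3² + 3.0²) ≈ 3.8.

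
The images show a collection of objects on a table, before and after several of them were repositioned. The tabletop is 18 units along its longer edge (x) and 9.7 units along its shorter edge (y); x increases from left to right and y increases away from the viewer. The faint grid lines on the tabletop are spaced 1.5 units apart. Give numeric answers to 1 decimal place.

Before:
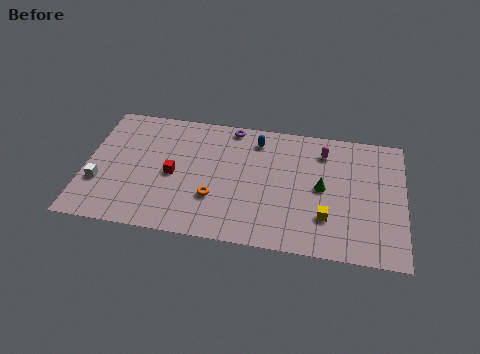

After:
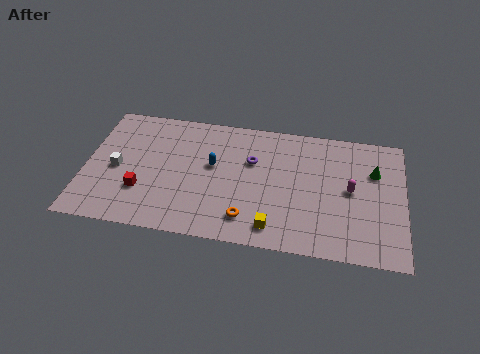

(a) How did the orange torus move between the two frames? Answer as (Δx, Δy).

(1.9, -1.2)

From the two frames, the orange torus sits at roughly (7.4, 3.1) before and (9.3, 1.9) after.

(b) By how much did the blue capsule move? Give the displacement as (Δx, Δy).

(-2.4, -2.4)

The blue capsule was at about (9.6, 8.0) and moved to about (7.2, 5.6).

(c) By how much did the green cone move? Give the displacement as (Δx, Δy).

(2.9, 1.7)

The green cone started near (13.4, 4.9) and ended near (16.3, 6.6).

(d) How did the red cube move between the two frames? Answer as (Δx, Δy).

(-1.7, -1.5)

From the two frames, the red cube sits at roughly (5.0, 4.5) before and (3.3, 3.0) after.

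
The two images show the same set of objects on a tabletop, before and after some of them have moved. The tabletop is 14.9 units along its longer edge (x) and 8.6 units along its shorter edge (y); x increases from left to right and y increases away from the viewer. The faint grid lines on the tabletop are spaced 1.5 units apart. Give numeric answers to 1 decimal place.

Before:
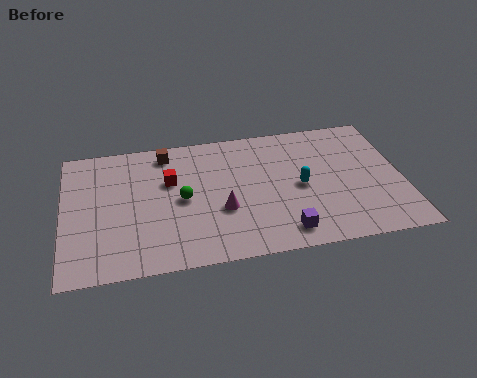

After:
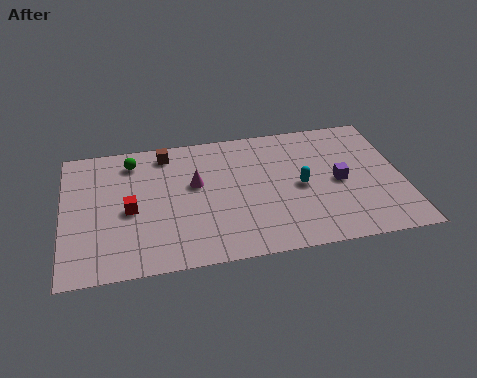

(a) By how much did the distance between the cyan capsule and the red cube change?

+1.6

Before: roughly 5.9 units apart; after: 7.5. That's 1.6 units further apart.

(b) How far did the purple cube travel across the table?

3.8

From (9.5, 1.3) to (12.1, 4.1), the purple cube covered √(2.6² + 2.8²) ≈ 3.8 units.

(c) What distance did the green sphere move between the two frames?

3.6

The green sphere moved from about (5.2, 4.2) to (3.1, 7.1), a distance of √(2.1² + 2.9²) ≈ 3.6.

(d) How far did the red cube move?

2.4

The red cube was near (4.7, 5.5) before and (2.9, 3.9) after, so it travelled √(1.8² + 1.6²) ≈ 2.4 units.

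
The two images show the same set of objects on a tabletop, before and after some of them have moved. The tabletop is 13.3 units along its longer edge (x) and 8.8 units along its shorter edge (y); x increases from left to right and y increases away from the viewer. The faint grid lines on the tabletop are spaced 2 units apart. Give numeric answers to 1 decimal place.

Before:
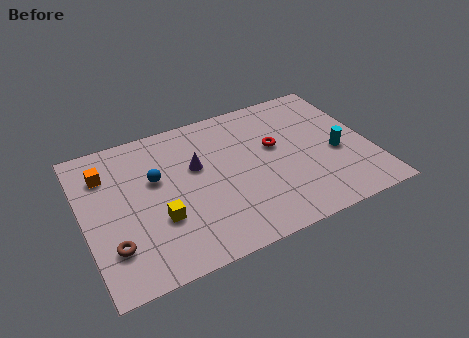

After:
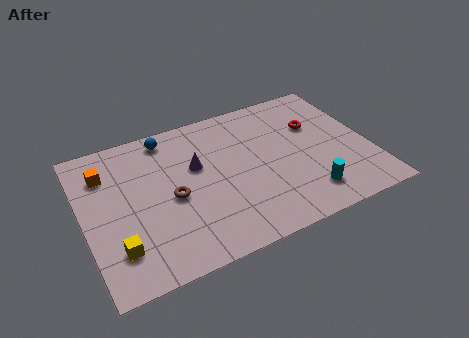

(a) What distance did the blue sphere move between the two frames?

2.4

The blue sphere was near (3.4, 5.4) before and (4.2, 7.7) after, so it travelled √(0.8² + 2.3²) ≈ 2.4 units.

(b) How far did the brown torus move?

3.4

The brown torus was near (1.1, 2.3) before and (4.0, 4.0) after, so it travelled √(2.9² + 1.7²) ≈ 3.4 units.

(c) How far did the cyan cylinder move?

2.6

From (11.7, 3.7) to (10.0, 1.7), the cyan cylinder covered √(1.7² + 2.0²) ≈ 2.6 units.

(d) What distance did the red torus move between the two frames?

2.1

The red torus moved from about (9.0, 5.2) to (11.0, 5.8), a distance of √(2.0² + 0.6²) ≈ 2.1.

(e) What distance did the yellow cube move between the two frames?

2.2

The yellow cube moved from about (3.3, 3.0) to (1.3, 2.1), a distance of √(2.0² + 0.9²) ≈ 2.2.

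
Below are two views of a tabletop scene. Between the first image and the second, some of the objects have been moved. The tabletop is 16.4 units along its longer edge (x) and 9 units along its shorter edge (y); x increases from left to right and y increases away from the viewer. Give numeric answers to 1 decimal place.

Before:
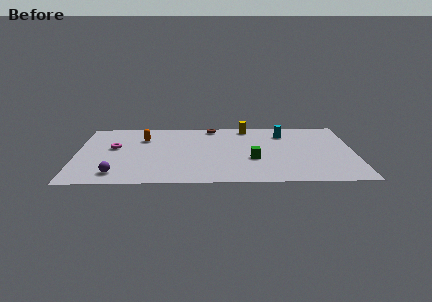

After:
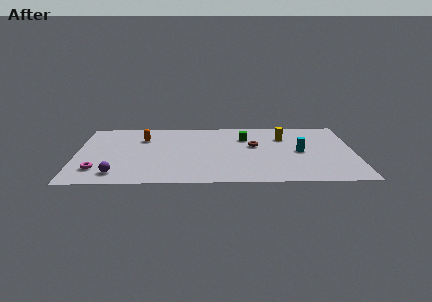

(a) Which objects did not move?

the purple sphere and the orange capsule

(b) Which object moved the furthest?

the brown torus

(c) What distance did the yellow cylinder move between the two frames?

2.7

From (10.1, 8.0) to (12.3, 6.5), the yellow cylinder covered √(2.2² + 1.5²) ≈ 2.7 units.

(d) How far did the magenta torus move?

3.2

The magenta torus was near (2.2, 5.2) before and (1.3, 2.1) after, so it travelled √(0.9² + 3.1²) ≈ 3.2 units.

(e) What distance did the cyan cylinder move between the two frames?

2.8

The cyan cylinder was near (12.3, 7.0) before and (13.2, 4.4) after, so it travelled √(0.9² + 2.6²) ≈ 2.8 units.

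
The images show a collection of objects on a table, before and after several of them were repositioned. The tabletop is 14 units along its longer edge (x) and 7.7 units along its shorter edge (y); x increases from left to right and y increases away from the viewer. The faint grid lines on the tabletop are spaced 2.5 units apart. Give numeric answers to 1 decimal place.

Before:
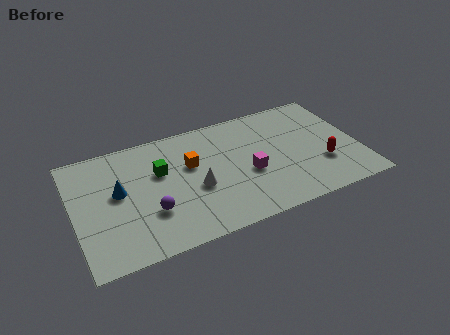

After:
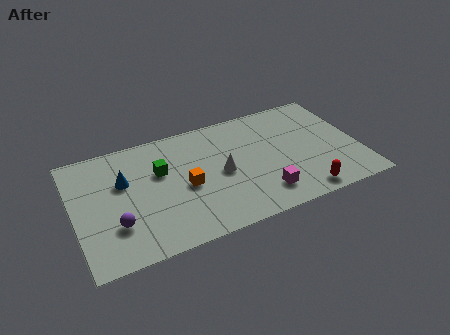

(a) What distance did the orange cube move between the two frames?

1.4

From (5.8, 4.8) to (5.4, 3.5), the orange cube covered √(0.4² + 1.3²) ≈ 1.4 units.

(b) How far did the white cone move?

1.4

The white cone moved from about (5.9, 3.2) to (7.2, 3.7), a distance of √(1.3² + 0.5²) ≈ 1.4.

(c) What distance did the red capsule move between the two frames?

2.0

The red capsule was near (12.1, 2.5) before and (10.9, 0.9) after, so it travelled √(1.2² + 1.6²) ≈ 2.0 units.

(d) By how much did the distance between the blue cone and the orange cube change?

-0.4

The distance was about 3.6 in the first image and 3.2 in the second, so they moved 0.4 units closer together.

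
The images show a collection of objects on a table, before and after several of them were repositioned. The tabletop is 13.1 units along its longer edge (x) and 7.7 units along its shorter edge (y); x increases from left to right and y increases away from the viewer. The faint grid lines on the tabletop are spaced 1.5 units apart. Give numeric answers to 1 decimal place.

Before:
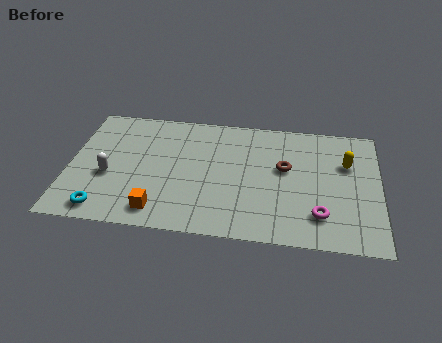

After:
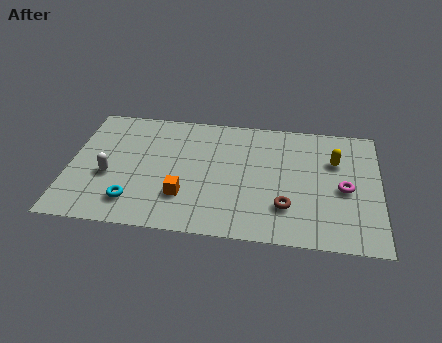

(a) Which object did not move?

the white capsule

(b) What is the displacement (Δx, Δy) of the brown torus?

(0.1, -2.4)

From the two frames, the brown torus sits at roughly (9.1, 4.5) before and (9.2, 2.1) after.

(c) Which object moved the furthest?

the brown torus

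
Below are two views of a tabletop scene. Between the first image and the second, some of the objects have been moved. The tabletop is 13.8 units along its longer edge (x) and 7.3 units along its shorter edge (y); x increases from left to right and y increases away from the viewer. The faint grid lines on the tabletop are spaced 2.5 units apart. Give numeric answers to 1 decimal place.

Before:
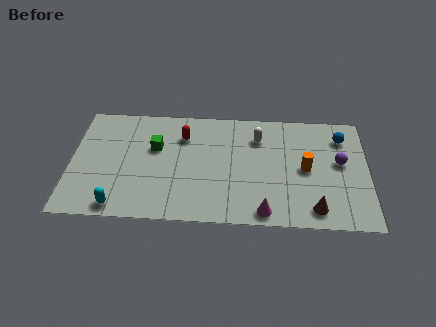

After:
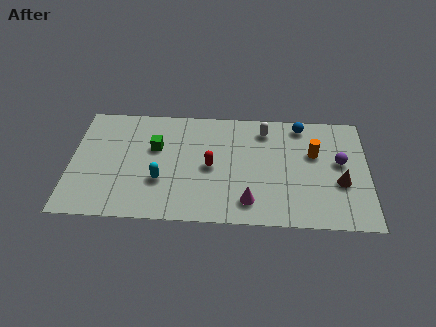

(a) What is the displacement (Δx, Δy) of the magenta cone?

(-0.7, 0.6)

The magenta cone was at about (9.0, 0.8) and moved to about (8.3, 1.4).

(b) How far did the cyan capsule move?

2.5

The cyan capsule moved from about (2.3, 0.8) to (4.2, 2.5), a distance of √(1.9² + 1.7²) ≈ 2.5.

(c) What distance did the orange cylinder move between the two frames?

1.1

The orange cylinder moved from about (10.9, 3.6) to (11.3, 4.6), a distance of √(0.4² + 1.0²) ≈ 1.1.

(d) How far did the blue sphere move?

2.0

The blue sphere was near (12.6, 5.7) before and (10.7, 6.4) after, so it travelled √(1.9² + 0.7²) ≈ 2.0 units.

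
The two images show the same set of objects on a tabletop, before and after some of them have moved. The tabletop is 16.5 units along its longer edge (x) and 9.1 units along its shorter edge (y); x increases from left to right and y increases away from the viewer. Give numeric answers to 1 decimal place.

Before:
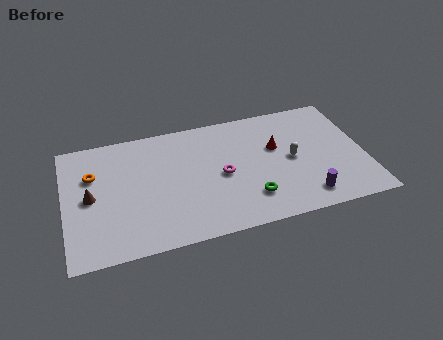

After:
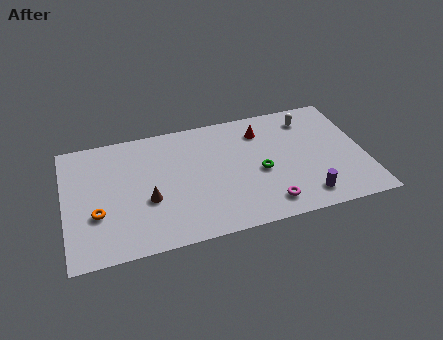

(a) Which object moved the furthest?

the magenta torus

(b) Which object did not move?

the purple cylinder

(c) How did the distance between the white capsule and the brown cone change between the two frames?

-1.1

They were about 11.1 units apart before and 10.0 after — 1.1 units closer together.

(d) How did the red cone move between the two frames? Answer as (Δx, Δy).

(-0.7, 1.5)

The red cone started near (11.7, 5.6) and ended near (11.0, 7.1).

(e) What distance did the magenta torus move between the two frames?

3.6

The magenta torus moved from about (8.6, 4.3) to (10.9, 1.5), a distance of √(2.3² + 2.8²) ≈ 3.6.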